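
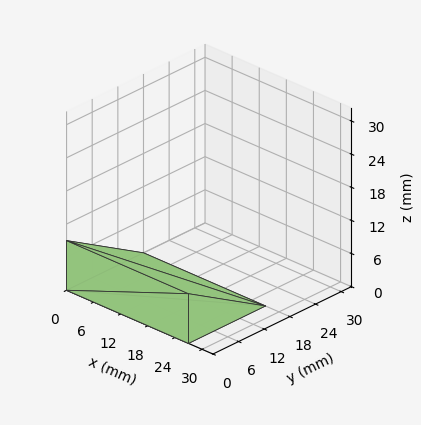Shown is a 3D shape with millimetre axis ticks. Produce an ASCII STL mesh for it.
Reading the render: the shape is a wedge (ramp): 27 × 18 mm base, rising to 9 mm along the y=0 edge and sloping linearly to z=0 at y=18 (dimensions read to the nearest mm from the axis ticks). For the STL, each face is triangulated and given an outward normal.

solid part
  facet normal 0.0000 0.0000 -1.0000
    outer loop
      vertex 27.00 18.00 0.00
      vertex 27.00 0.00 0.00
      vertex 0.00 0.00 0.00
    endloop
  endfacet
  facet normal 0.0000 0.0000 -1.0000
    outer loop
      vertex 0.00 18.00 0.00
      vertex 27.00 18.00 0.00
      vertex 0.00 0.00 0.00
    endloop
  endfacet
  facet normal 0.0000 -1.0000 0.0000
    outer loop
      vertex 0.00 0.00 0.00
      vertex 27.00 0.00 0.00
      vertex 27.00 0.00 9.00
    endloop
  endfacet
  facet normal 0.0000 -1.0000 0.0000
    outer loop
      vertex 0.00 0.00 0.00
      vertex 27.00 0.00 9.00
      vertex 0.00 0.00 9.00
    endloop
  endfacet
  facet normal 0.0000 0.4472 0.8944
    outer loop
      vertex 0.00 0.00 9.00
      vertex 27.00 0.00 9.00
      vertex 27.00 18.00 0.00
    endloop
  endfacet
  facet normal 0.0000 0.4472 0.8944
    outer loop
      vertex 0.00 0.00 9.00
      vertex 27.00 18.00 0.00
      vertex 0.00 18.00 0.00
    endloop
  endfacet
  facet normal -1.0000 0.0000 0.0000
    outer loop
      vertex 0.00 0.00 9.00
      vertex 0.00 18.00 0.00
      vertex 0.00 0.00 0.00
    endloop
  endfacet
  facet normal 1.0000 0.0000 0.0000
    outer loop
      vertex 27.00 0.00 0.00
      vertex 27.00 18.00 0.00
      vertex 27.00 0.00 9.00
    endloop
  endfacet
endsolid part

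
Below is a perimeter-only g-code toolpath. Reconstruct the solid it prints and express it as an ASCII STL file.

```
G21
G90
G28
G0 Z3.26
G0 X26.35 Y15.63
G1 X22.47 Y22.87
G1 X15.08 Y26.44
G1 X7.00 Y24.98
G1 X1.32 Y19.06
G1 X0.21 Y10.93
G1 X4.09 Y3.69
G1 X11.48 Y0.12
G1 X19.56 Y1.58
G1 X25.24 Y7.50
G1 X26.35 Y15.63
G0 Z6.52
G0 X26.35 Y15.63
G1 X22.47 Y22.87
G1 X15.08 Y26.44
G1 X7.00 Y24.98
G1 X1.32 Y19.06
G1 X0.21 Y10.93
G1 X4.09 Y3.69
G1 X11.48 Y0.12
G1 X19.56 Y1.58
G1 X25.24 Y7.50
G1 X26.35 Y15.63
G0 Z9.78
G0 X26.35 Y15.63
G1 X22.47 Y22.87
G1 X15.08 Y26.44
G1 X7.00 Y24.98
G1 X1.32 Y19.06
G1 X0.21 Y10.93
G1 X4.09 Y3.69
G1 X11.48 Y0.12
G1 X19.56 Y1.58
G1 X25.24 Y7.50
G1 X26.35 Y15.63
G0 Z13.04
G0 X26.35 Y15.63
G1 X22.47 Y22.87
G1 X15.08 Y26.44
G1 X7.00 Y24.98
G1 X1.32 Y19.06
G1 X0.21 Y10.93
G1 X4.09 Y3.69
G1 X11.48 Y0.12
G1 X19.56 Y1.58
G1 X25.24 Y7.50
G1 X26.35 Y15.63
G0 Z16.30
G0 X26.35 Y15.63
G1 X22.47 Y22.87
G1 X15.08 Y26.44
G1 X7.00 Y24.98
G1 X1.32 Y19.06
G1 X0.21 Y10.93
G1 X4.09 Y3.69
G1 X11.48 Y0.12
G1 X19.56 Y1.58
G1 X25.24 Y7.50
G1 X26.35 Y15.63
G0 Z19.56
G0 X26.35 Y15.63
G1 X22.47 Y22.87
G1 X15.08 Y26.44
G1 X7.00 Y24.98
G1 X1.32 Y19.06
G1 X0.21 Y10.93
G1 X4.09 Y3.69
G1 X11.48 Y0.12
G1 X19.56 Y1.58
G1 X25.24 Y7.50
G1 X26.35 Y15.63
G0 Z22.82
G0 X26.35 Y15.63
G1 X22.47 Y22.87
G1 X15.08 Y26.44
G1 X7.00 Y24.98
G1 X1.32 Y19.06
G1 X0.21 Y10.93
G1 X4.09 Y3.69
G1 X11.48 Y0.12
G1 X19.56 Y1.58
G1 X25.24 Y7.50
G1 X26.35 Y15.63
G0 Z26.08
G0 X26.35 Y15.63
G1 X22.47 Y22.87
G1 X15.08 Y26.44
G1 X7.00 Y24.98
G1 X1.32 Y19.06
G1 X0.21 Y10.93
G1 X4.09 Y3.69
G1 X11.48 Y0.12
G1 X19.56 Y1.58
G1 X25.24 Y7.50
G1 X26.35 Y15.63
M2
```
solid part
  facet normal 0.0000 0.0000 -1.0000
    outer loop
      vertex 15.08 26.44 0.00
      vertex 22.47 22.87 0.00
      vertex 26.35 15.63 0.00
    endloop
  endfacet
  facet normal 0.0000 0.0000 -1.0000
    outer loop
      vertex 7.00 24.98 0.00
      vertex 15.08 26.44 0.00
      vertex 26.35 15.63 0.00
    endloop
  endfacet
  facet normal 0.0000 0.0000 -1.0000
    outer loop
      vertex 1.32 19.06 0.00
      vertex 7.00 24.98 0.00
      vertex 26.35 15.63 0.00
    endloop
  endfacet
  facet normal 0.0000 0.0000 -1.0000
    outer loop
      vertex 0.21 10.93 0.00
      vertex 1.32 19.06 0.00
      vertex 26.35 15.63 0.00
    endloop
  endfacet
  facet normal 0.0000 0.0000 -1.0000
    outer loop
      vertex 4.09 3.69 0.00
      vertex 0.21 10.93 0.00
      vertex 26.35 15.63 0.00
    endloop
  endfacet
  facet normal 0.0000 0.0000 -1.0000
    outer loop
      vertex 11.48 0.12 0.00
      vertex 4.09 3.69 0.00
      vertex 26.35 15.63 0.00
    endloop
  endfacet
  facet normal 0.0000 0.0000 -1.0000
    outer loop
      vertex 19.56 1.58 0.00
      vertex 11.48 0.12 0.00
      vertex 26.35 15.63 0.00
    endloop
  endfacet
  facet normal 0.0000 0.0000 -1.0000
    outer loop
      vertex 25.24 7.50 0.00
      vertex 19.56 1.58 0.00
      vertex 26.35 15.63 0.00
    endloop
  endfacet
  facet normal 0.0000 0.0000 1.0000
    outer loop
      vertex 26.35 15.63 26.08
      vertex 22.47 22.87 26.08
      vertex 15.08 26.44 26.08
    endloop
  endfacet
  facet normal 0.0000 0.0000 1.0000
    outer loop
      vertex 26.35 15.63 26.08
      vertex 15.08 26.44 26.08
      vertex 7.00 24.98 26.08
    endloop
  endfacet
  facet normal 0.0000 0.0000 1.0000
    outer loop
      vertex 26.35 15.63 26.08
      vertex 7.00 24.98 26.08
      vertex 1.32 19.06 26.08
    endloop
  endfacet
  facet normal 0.0000 0.0000 1.0000
    outer loop
      vertex 26.35 15.63 26.08
      vertex 1.32 19.06 26.08
      vertex 0.21 10.93 26.08
    endloop
  endfacet
  facet normal 0.0000 0.0000 1.0000
    outer loop
      vertex 26.35 15.63 26.08
      vertex 0.21 10.93 26.08
      vertex 4.09 3.69 26.08
    endloop
  endfacet
  facet normal 0.0000 0.0000 1.0000
    outer loop
      vertex 26.35 15.63 26.08
      vertex 4.09 3.69 26.08
      vertex 11.48 0.12 26.08
    endloop
  endfacet
  facet normal 0.0000 0.0000 1.0000
    outer loop
      vertex 26.35 15.63 26.08
      vertex 11.48 0.12 26.08
      vertex 19.56 1.58 26.08
    endloop
  endfacet
  facet normal 0.0000 0.0000 1.0000
    outer loop
      vertex 26.35 15.63 26.08
      vertex 19.56 1.58 26.08
      vertex 25.24 7.50 26.08
    endloop
  endfacet
  facet normal 0.8814 0.4724 0.0000
    outer loop
      vertex 26.35 15.63 0.00
      vertex 22.47 22.87 0.00
      vertex 22.47 22.87 26.08
    endloop
  endfacet
  facet normal 0.8814 0.4724 0.0000
    outer loop
      vertex 26.35 15.63 0.00
      vertex 22.47 22.87 26.08
      vertex 26.35 15.63 26.08
    endloop
  endfacet
  facet normal 0.4350 0.9004 0.0000
    outer loop
      vertex 22.47 22.87 0.00
      vertex 15.08 26.44 0.00
      vertex 15.08 26.44 26.08
    endloop
  endfacet
  facet normal 0.4350 0.9004 0.0000
    outer loop
      vertex 22.47 22.87 0.00
      vertex 15.08 26.44 26.08
      vertex 22.47 22.87 26.08
    endloop
  endfacet
  facet normal -0.1778 0.9841 0.0000
    outer loop
      vertex 15.08 26.44 0.00
      vertex 7.00 24.98 0.00
      vertex 7.00 24.98 26.08
    endloop
  endfacet
  facet normal -0.1778 0.9841 0.0000
    outer loop
      vertex 15.08 26.44 0.00
      vertex 7.00 24.98 26.08
      vertex 15.08 26.44 26.08
    endloop
  endfacet
  facet normal -0.7216 0.6923 0.0000
    outer loop
      vertex 7.00 24.98 0.00
      vertex 1.32 19.06 0.00
      vertex 1.32 19.06 26.08
    endloop
  endfacet
  facet normal -0.7216 0.6923 0.0000
    outer loop
      vertex 7.00 24.98 0.00
      vertex 1.32 19.06 26.08
      vertex 7.00 24.98 26.08
    endloop
  endfacet
  facet normal -0.9908 0.1353 0.0000
    outer loop
      vertex 1.32 19.06 0.00
      vertex 0.21 10.93 0.00
      vertex 0.21 10.93 26.08
    endloop
  endfacet
  facet normal -0.9908 0.1353 0.0000
    outer loop
      vertex 1.32 19.06 0.00
      vertex 0.21 10.93 26.08
      vertex 1.32 19.06 26.08
    endloop
  endfacet
  facet normal -0.8814 -0.4724 0.0000
    outer loop
      vertex 0.21 10.93 0.00
      vertex 4.09 3.69 0.00
      vertex 4.09 3.69 26.08
    endloop
  endfacet
  facet normal -0.8814 -0.4724 0.0000
    outer loop
      vertex 0.21 10.93 0.00
      vertex 4.09 3.69 26.08
      vertex 0.21 10.93 26.08
    endloop
  endfacet
  facet normal -0.4350 -0.9004 0.0000
    outer loop
      vertex 4.09 3.69 0.00
      vertex 11.48 0.12 0.00
      vertex 11.48 0.12 26.08
    endloop
  endfacet
  facet normal -0.4350 -0.9004 0.0000
    outer loop
      vertex 4.09 3.69 0.00
      vertex 11.48 0.12 26.08
      vertex 4.09 3.69 26.08
    endloop
  endfacet
  facet normal 0.1778 -0.9841 0.0000
    outer loop
      vertex 11.48 0.12 0.00
      vertex 19.56 1.58 0.00
      vertex 19.56 1.58 26.08
    endloop
  endfacet
  facet normal 0.1778 -0.9841 0.0000
    outer loop
      vertex 11.48 0.12 0.00
      vertex 19.56 1.58 26.08
      vertex 11.48 0.12 26.08
    endloop
  endfacet
  facet normal 0.7216 -0.6923 0.0000
    outer loop
      vertex 19.56 1.58 0.00
      vertex 25.24 7.50 0.00
      vertex 25.24 7.50 26.08
    endloop
  endfacet
  facet normal 0.7216 -0.6923 0.0000
    outer loop
      vertex 19.56 1.58 0.00
      vertex 25.24 7.50 26.08
      vertex 19.56 1.58 26.08
    endloop
  endfacet
  facet normal 0.9908 -0.1353 0.0000
    outer loop
      vertex 25.24 7.50 0.00
      vertex 26.35 15.63 0.00
      vertex 26.35 15.63 26.08
    endloop
  endfacet
  facet normal 0.9908 -0.1353 0.0000
    outer loop
      vertex 25.24 7.50 0.00
      vertex 26.35 15.63 26.08
      vertex 25.24 7.50 26.08
    endloop
  endfacet
endsolid part

The G0 Z moves step by Δz≈3.26 mm. Every layer's G1 loop is the same polygon, so the solid is a straight extrusion of it from z=0 to z≈26.1. Closing with flat bottom and top caps and triangulating gives 36 facets — a regular 10-sided prism (a cylinder approximated with 10 flat sides), circumscribed radius ≈ 13.3 mm, height ≈ 26.1 mm.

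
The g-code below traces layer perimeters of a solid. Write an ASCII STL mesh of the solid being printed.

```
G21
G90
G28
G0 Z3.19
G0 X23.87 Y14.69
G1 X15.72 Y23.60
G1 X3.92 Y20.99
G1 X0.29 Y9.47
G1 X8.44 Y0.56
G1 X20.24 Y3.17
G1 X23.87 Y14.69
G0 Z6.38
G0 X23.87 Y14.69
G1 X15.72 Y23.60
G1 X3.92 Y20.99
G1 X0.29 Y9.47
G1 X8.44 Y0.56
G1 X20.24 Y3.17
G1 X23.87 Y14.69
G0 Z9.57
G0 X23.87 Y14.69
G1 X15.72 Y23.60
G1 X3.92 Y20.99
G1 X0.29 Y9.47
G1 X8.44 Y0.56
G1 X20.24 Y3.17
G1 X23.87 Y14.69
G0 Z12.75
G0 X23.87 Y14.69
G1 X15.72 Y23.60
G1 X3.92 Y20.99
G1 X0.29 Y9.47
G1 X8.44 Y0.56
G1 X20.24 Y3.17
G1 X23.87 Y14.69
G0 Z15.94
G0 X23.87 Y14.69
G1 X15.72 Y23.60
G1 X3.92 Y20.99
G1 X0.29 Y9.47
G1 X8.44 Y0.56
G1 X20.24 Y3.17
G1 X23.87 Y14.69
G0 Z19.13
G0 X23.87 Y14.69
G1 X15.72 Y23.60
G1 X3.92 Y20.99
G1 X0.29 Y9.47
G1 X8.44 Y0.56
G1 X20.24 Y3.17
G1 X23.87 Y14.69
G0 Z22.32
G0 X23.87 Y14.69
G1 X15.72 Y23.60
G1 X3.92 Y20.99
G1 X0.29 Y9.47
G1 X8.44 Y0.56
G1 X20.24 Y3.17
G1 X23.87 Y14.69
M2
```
solid part
  facet normal 0.0000 0.0000 -1.0000
    outer loop
      vertex 3.92 20.99 0.00
      vertex 15.72 23.60 0.00
      vertex 23.87 14.69 0.00
    endloop
  endfacet
  facet normal 0.0000 0.0000 -1.0000
    outer loop
      vertex 0.29 9.47 0.00
      vertex 3.92 20.99 0.00
      vertex 23.87 14.69 0.00
    endloop
  endfacet
  facet normal 0.0000 0.0000 -1.0000
    outer loop
      vertex 8.44 0.56 0.00
      vertex 0.29 9.47 0.00
      vertex 23.87 14.69 0.00
    endloop
  endfacet
  facet normal 0.0000 0.0000 -1.0000
    outer loop
      vertex 20.24 3.17 0.00
      vertex 8.44 0.56 0.00
      vertex 23.87 14.69 0.00
    endloop
  endfacet
  facet normal 0.0000 0.0000 1.0000
    outer loop
      vertex 23.87 14.69 22.32
      vertex 15.72 23.60 22.32
      vertex 3.92 20.99 22.32
    endloop
  endfacet
  facet normal 0.0000 0.0000 1.0000
    outer loop
      vertex 23.87 14.69 22.32
      vertex 3.92 20.99 22.32
      vertex 0.29 9.47 22.32
    endloop
  endfacet
  facet normal 0.0000 0.0000 1.0000
    outer loop
      vertex 23.87 14.69 22.32
      vertex 0.29 9.47 22.32
      vertex 8.44 0.56 22.32
    endloop
  endfacet
  facet normal 0.0000 0.0000 1.0000
    outer loop
      vertex 23.87 14.69 22.32
      vertex 8.44 0.56 22.32
      vertex 20.24 3.17 22.32
    endloop
  endfacet
  facet normal 0.7379 0.6749 0.0000
    outer loop
      vertex 23.87 14.69 0.00
      vertex 15.72 23.60 0.00
      vertex 15.72 23.60 22.32
    endloop
  endfacet
  facet normal 0.7379 0.6749 0.0000
    outer loop
      vertex 23.87 14.69 0.00
      vertex 15.72 23.60 22.32
      vertex 23.87 14.69 22.32
    endloop
  endfacet
  facet normal -0.2160 0.9764 0.0000
    outer loop
      vertex 15.72 23.60 0.00
      vertex 3.92 20.99 0.00
      vertex 3.92 20.99 22.32
    endloop
  endfacet
  facet normal -0.2160 0.9764 0.0000
    outer loop
      vertex 15.72 23.60 0.00
      vertex 3.92 20.99 22.32
      vertex 15.72 23.60 22.32
    endloop
  endfacet
  facet normal -0.9538 0.3005 0.0000
    outer loop
      vertex 3.92 20.99 0.00
      vertex 0.29 9.47 0.00
      vertex 0.29 9.47 22.32
    endloop
  endfacet
  facet normal -0.9538 0.3005 0.0000
    outer loop
      vertex 3.92 20.99 0.00
      vertex 0.29 9.47 22.32
      vertex 3.92 20.99 22.32
    endloop
  endfacet
  facet normal -0.7379 -0.6749 0.0000
    outer loop
      vertex 0.29 9.47 0.00
      vertex 8.44 0.56 0.00
      vertex 8.44 0.56 22.32
    endloop
  endfacet
  facet normal -0.7379 -0.6749 0.0000
    outer loop
      vertex 0.29 9.47 0.00
      vertex 8.44 0.56 22.32
      vertex 0.29 9.47 22.32
    endloop
  endfacet
  facet normal 0.2160 -0.9764 0.0000
    outer loop
      vertex 8.44 0.56 0.00
      vertex 20.24 3.17 0.00
      vertex 20.24 3.17 22.32
    endloop
  endfacet
  facet normal 0.2160 -0.9764 0.0000
    outer loop
      vertex 8.44 0.56 0.00
      vertex 20.24 3.17 22.32
      vertex 8.44 0.56 22.32
    endloop
  endfacet
  facet normal 0.9538 -0.3005 0.0000
    outer loop
      vertex 20.24 3.17 0.00
      vertex 23.87 14.69 0.00
      vertex 23.87 14.69 22.32
    endloop
  endfacet
  facet normal 0.9538 -0.3005 0.0000
    outer loop
      vertex 20.24 3.17 0.00
      vertex 23.87 14.69 22.32
      vertex 20.24 3.17 22.32
    endloop
  endfacet
endsolid part

The G0 Z moves step by Δz≈3.19 mm. Every layer's G1 loop is the same polygon, so the solid is a straight extrusion of it from z=0 to z≈22.3. Closing with flat bottom and top caps and triangulating gives 20 facets — a regular 6-sided prism (a cylinder approximated with 6 flat sides), circumscribed radius ≈ 12.1 mm, height ≈ 22.3 mm.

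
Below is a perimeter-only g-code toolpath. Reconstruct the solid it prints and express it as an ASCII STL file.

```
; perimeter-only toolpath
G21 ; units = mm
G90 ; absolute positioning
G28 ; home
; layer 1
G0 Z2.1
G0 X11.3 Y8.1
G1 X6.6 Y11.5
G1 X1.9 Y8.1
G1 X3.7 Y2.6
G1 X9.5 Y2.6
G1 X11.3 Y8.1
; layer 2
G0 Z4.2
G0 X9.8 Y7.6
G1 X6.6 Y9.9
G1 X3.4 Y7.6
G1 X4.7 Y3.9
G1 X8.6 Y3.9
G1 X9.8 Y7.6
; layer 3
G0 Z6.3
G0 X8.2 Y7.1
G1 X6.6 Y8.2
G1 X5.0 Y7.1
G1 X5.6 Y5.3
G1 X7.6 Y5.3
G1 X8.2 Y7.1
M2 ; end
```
solid part
  facet normal 0.0000 0.0000 -1.0000
    outer loop
      vertex 0.3 8.6 0.0
      vertex 6.6 13.2 0.0
      vertex 12.9 8.6 0.0
    endloop
  endfacet
  facet normal 0.0000 0.0000 -1.0000
    outer loop
      vertex 2.7 1.3 0.0
      vertex 0.3 8.6 0.0
      vertex 12.9 8.6 0.0
    endloop
  endfacet
  facet normal 0.0000 0.0000 -1.0000
    outer loop
      vertex 10.5 1.3 0.0
      vertex 2.7 1.3 0.0
      vertex 12.9 8.6 0.0
    endloop
  endfacet
  facet normal 0.4979 0.6819 0.5358
    outer loop
      vertex 12.9 8.6 0.0
      vertex 6.6 13.2 0.0
      vertex 6.6 6.6 8.4
    endloop
  endfacet
  facet normal -0.4979 0.6819 0.5358
    outer loop
      vertex 6.6 13.2 0.0
      vertex 0.3 8.6 0.0
      vertex 6.6 6.6 8.4
    endloop
  endfacet
  facet normal -0.8008 -0.2633 0.5379
    outer loop
      vertex 0.3 8.6 0.0
      vertex 2.7 1.3 0.0
      vertex 6.6 6.6 8.4
    endloop
  endfacet
  facet normal 0.0000 -0.8457 0.5336
    outer loop
      vertex 2.7 1.3 0.0
      vertex 10.5 1.3 0.0
      vertex 6.6 6.6 8.4
    endloop
  endfacet
  facet normal 0.8008 -0.2633 0.5379
    outer loop
      vertex 10.5 1.3 0.0
      vertex 12.9 8.6 0.0
      vertex 6.6 6.6 8.4
    endloop
  endfacet
endsolid part

The G0 Z moves step by Δz≈2.1 mm. The G1 loops shrink linearly with z, so the solid tapers from its base footprint up to z≈8.4. Closing with a flat bottom cap and the tapered top and triangulating gives 8 facets — a regular 5-sided pyramid, base circumscribed radius ≈ 6.6 mm, apex at z ≈ 8.4 mm.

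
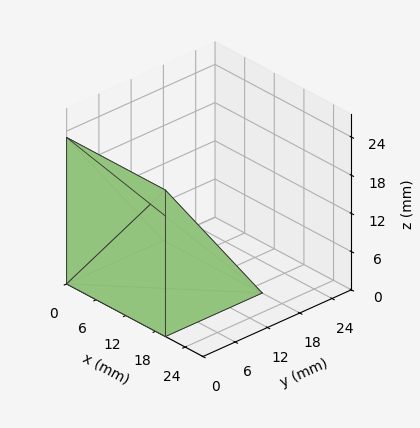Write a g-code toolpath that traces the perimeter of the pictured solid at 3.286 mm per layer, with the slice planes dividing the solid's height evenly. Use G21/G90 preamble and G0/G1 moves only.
Reading the render: the shape is a wedge (ramp): 20 × 18 mm base, rising to 23 mm along the y=0 edge and sloping linearly to z=0 at y=18 (dimensions read to the nearest mm from the axis ticks). For the g-code, the solid's height is divided into equal slices at the stated Δz and each level perimeter traced with G1 moves after a G0 lift.

; perimeter-only toolpath
G21 ; units = mm
G90 ; absolute positioning
G28 ; home
; layer 1
G0 Z3.286
G0 X0.000 Y0.000
G1 X20.000 Y0.000
G1 X20.000 Y15.429
G1 X0.000 Y15.429
G1 X0.000 Y0.000
; layer 2
G0 Z6.571
G0 X0.000 Y0.000
G1 X20.000 Y0.000
G1 X20.000 Y12.857
G1 X0.000 Y12.857
G1 X0.000 Y0.000
; layer 3
G0 Z9.857
G0 X0.000 Y0.000
G1 X20.000 Y0.000
G1 X20.000 Y10.286
G1 X0.000 Y10.286
G1 X0.000 Y0.000
; layer 4
G0 Z13.143
G0 X0.000 Y0.000
G1 X20.000 Y0.000
G1 X20.000 Y7.714
G1 X0.000 Y7.714
G1 X0.000 Y0.000
; layer 5
G0 Z16.429
G0 X0.000 Y0.000
G1 X20.000 Y0.000
G1 X20.000 Y5.143
G1 X0.000 Y5.143
G1 X0.000 Y0.000
; layer 6
G0 Z19.714
G0 X0.000 Y0.000
G1 X20.000 Y0.000
G1 X20.000 Y2.571
G1 X0.000 Y2.571
G1 X0.000 Y0.000
M2 ; end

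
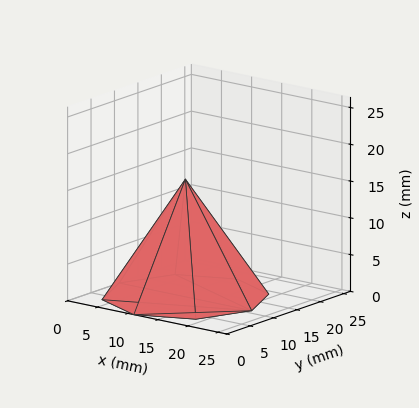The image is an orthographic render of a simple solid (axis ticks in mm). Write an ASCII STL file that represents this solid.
Reading the render: the shape is a regular 8-sided pyramid, base circumscribed radius ≈ 11 mm, apex at z ≈ 16 mm (dimensions read to the nearest mm from the axis ticks). For the STL, each face is triangulated and given an outward normal.

solid part
  facet normal 0.0000 0.0000 -1.0000
    outer loop
      vertex 11.00 22.00 0.00
      vertex 18.78 18.78 0.00
      vertex 22.00 11.00 0.00
    endloop
  endfacet
  facet normal 0.0000 0.0000 -1.0000
    outer loop
      vertex 3.22 18.78 0.00
      vertex 11.00 22.00 0.00
      vertex 22.00 11.00 0.00
    endloop
  endfacet
  facet normal 0.0000 0.0000 -1.0000
    outer loop
      vertex 0.00 11.00 0.00
      vertex 3.22 18.78 0.00
      vertex 22.00 11.00 0.00
    endloop
  endfacet
  facet normal 0.0000 0.0000 -1.0000
    outer loop
      vertex 3.22 3.22 0.00
      vertex 0.00 11.00 0.00
      vertex 22.00 11.00 0.00
    endloop
  endfacet
  facet normal 0.0000 0.0000 -1.0000
    outer loop
      vertex 11.00 0.00 0.00
      vertex 3.22 3.22 0.00
      vertex 22.00 11.00 0.00
    endloop
  endfacet
  facet normal 0.0000 0.0000 -1.0000
    outer loop
      vertex 18.78 3.22 0.00
      vertex 11.00 0.00 0.00
      vertex 22.00 11.00 0.00
    endloop
  endfacet
  facet normal 0.7799 0.3228 0.5362
    outer loop
      vertex 22.00 11.00 0.00
      vertex 18.78 18.78 0.00
      vertex 11.00 11.00 16.00
    endloop
  endfacet
  facet normal 0.3228 0.7799 0.5362
    outer loop
      vertex 18.78 18.78 0.00
      vertex 11.00 22.00 0.00
      vertex 11.00 11.00 16.00
    endloop
  endfacet
  facet normal -0.3228 0.7799 0.5362
    outer loop
      vertex 11.00 22.00 0.00
      vertex 3.22 18.78 0.00
      vertex 11.00 11.00 16.00
    endloop
  endfacet
  facet normal -0.7799 0.3228 0.5362
    outer loop
      vertex 3.22 18.78 0.00
      vertex 0.00 11.00 0.00
      vertex 11.00 11.00 16.00
    endloop
  endfacet
  facet normal -0.7799 -0.3228 0.5362
    outer loop
      vertex 0.00 11.00 0.00
      vertex 3.22 3.22 0.00
      vertex 11.00 11.00 16.00
    endloop
  endfacet
  facet normal -0.3228 -0.7799 0.5362
    outer loop
      vertex 3.22 3.22 0.00
      vertex 11.00 0.00 0.00
      vertex 11.00 11.00 16.00
    endloop
  endfacet
  facet normal 0.3228 -0.7799 0.5362
    outer loop
      vertex 11.00 0.00 0.00
      vertex 18.78 3.22 0.00
      vertex 11.00 11.00 16.00
    endloop
  endfacet
  facet normal 0.7799 -0.3228 0.5362
    outer loop
      vertex 18.78 3.22 0.00
      vertex 22.00 11.00 0.00
      vertex 11.00 11.00 16.00
    endloop
  endfacet
endsolid part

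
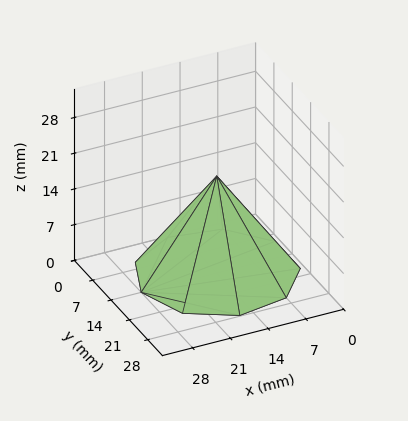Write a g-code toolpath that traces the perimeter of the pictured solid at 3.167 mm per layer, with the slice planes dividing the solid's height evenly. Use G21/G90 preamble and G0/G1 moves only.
Reading the render: the shape is a regular 9-sided pyramid, base circumscribed radius ≈ 14 mm, apex at z ≈ 19 mm (dimensions read to the nearest mm from the axis ticks). For the g-code, the solid's height is divided into equal slices at the stated Δz and each level perimeter traced with G1 moves after a G0 lift.

; perimeter-only toolpath
G21 ; units = mm
G90 ; absolute positioning
G28 ; home
; layer 1
G0 Z3.167
G0 X25.667 Y14.000
G1 X22.938 Y21.499
G1 X16.026 Y25.489
G1 X8.167 Y24.103
G1 X3.037 Y17.990
G1 X3.037 Y10.010
G1 X8.167 Y3.897
G1 X16.026 Y2.511
G1 X22.938 Y6.501
G1 X25.667 Y14.000
; layer 2
G0 Z6.333
G0 X23.333 Y14.000
G1 X21.150 Y19.999
G1 X15.621 Y23.191
G1 X9.333 Y22.083
G1 X5.229 Y17.192
G1 X5.229 Y10.808
G1 X9.333 Y5.917
G1 X15.621 Y4.809
G1 X21.150 Y8.001
G1 X23.333 Y14.000
; layer 3
G0 Z9.500
G0 X21.000 Y14.000
G1 X19.363 Y18.499
G1 X15.216 Y20.893
G1 X10.500 Y20.062
G1 X7.422 Y16.394
G1 X7.422 Y11.606
G1 X10.500 Y7.938
G1 X15.216 Y7.106
G1 X19.363 Y9.501
G1 X21.000 Y14.000
; layer 4
G0 Z12.667
G0 X18.667 Y14.000
G1 X17.575 Y17.000
G1 X14.810 Y18.596
G1 X11.667 Y18.041
G1 X9.615 Y15.596
G1 X9.615 Y12.404
G1 X11.667 Y9.959
G1 X14.810 Y9.404
G1 X17.575 Y11.000
G1 X18.667 Y14.000
; layer 5
G0 Z15.833
G0 X16.333 Y14.000
G1 X15.788 Y15.500
G1 X14.405 Y16.298
G1 X12.833 Y16.021
G1 X11.807 Y14.798
G1 X11.807 Y13.202
G1 X12.833 Y11.979
G1 X14.405 Y11.702
G1 X15.788 Y12.500
G1 X16.333 Y14.000
M2 ; end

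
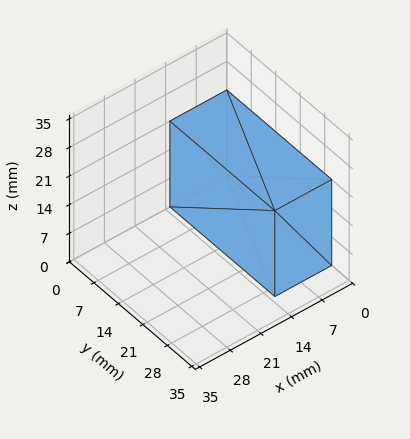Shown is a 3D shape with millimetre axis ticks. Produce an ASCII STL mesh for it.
Reading the render: the shape is a rectangular box, roughly 13 × 30 mm footprint and 21 mm tall (dimensions read to the nearest mm from the axis ticks). For the STL, each face is triangulated and given an outward normal.

solid part
  facet normal 0.0000 0.0000 -1.0000
    outer loop
      vertex 13.0 30.0 0.0
      vertex 13.0 0.0 0.0
      vertex 0.0 0.0 0.0
    endloop
  endfacet
  facet normal 0.0000 0.0000 -1.0000
    outer loop
      vertex 0.0 30.0 0.0
      vertex 13.0 30.0 0.0
      vertex 0.0 0.0 0.0
    endloop
  endfacet
  facet normal 0.0000 0.0000 1.0000
    outer loop
      vertex 0.0 0.0 21.0
      vertex 13.0 0.0 21.0
      vertex 13.0 30.0 21.0
    endloop
  endfacet
  facet normal 0.0000 0.0000 1.0000
    outer loop
      vertex 0.0 0.0 21.0
      vertex 13.0 30.0 21.0
      vertex 0.0 30.0 21.0
    endloop
  endfacet
  facet normal 0.0000 -1.0000 0.0000
    outer loop
      vertex 0.0 0.0 0.0
      vertex 13.0 0.0 0.0
      vertex 13.0 0.0 21.0
    endloop
  endfacet
  facet normal 0.0000 -1.0000 0.0000
    outer loop
      vertex 0.0 0.0 0.0
      vertex 13.0 0.0 21.0
      vertex 0.0 0.0 21.0
    endloop
  endfacet
  facet normal 0.0000 1.0000 0.0000
    outer loop
      vertex 13.0 30.0 21.0
      vertex 13.0 30.0 0.0
      vertex 0.0 30.0 0.0
    endloop
  endfacet
  facet normal 0.0000 1.0000 0.0000
    outer loop
      vertex 0.0 30.0 21.0
      vertex 13.0 30.0 21.0
      vertex 0.0 30.0 0.0
    endloop
  endfacet
  facet normal -1.0000 0.0000 0.0000
    outer loop
      vertex 0.0 30.0 21.0
      vertex 0.0 30.0 0.0
      vertex 0.0 0.0 0.0
    endloop
  endfacet
  facet normal -1.0000 0.0000 0.0000
    outer loop
      vertex 0.0 0.0 21.0
      vertex 0.0 30.0 21.0
      vertex 0.0 0.0 0.0
    endloop
  endfacet
  facet normal 1.0000 0.0000 0.0000
    outer loop
      vertex 13.0 0.0 0.0
      vertex 13.0 30.0 0.0
      vertex 13.0 30.0 21.0
    endloop
  endfacet
  facet normal 1.0000 0.0000 0.0000
    outer loop
      vertex 13.0 0.0 0.0
      vertex 13.0 30.0 21.0
      vertex 13.0 0.0 21.0
    endloop
  endfacet
endsolid part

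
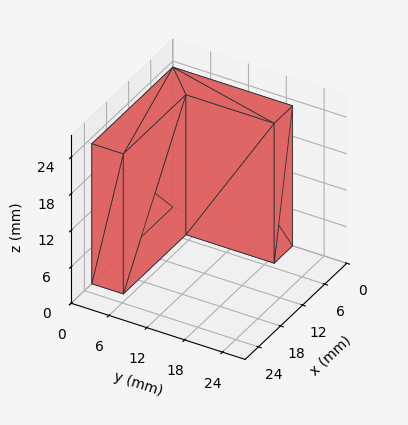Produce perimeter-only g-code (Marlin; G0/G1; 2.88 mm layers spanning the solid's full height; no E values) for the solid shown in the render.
Reading the render: the shape is an L-shaped prism: outer 22 × 19 mm, arm thicknesses ≈ 5 mm (horizontal) and 5 mm (vertical), extruded 23 mm in z (dimensions read to the nearest mm from the axis ticks). For the g-code, the solid's height is divided into equal slices at the stated Δz and each level perimeter traced with G1 moves after a G0 lift.

; perimeter-only toolpath
G21 ; units = mm
G90 ; absolute positioning
G28 ; home
; layer 1
G0 Z2.88
G0 X0.00 Y0.00
G1 X22.00 Y0.00
G1 X22.00 Y5.00
G1 X5.00 Y5.00
G1 X5.00 Y19.00
G1 X0.00 Y19.00
G1 X0.00 Y0.00
; layer 2
G0 Z5.75
G0 X0.00 Y0.00
G1 X22.00 Y0.00
G1 X22.00 Y5.00
G1 X5.00 Y5.00
G1 X5.00 Y19.00
G1 X0.00 Y19.00
G1 X0.00 Y0.00
; layer 3
G0 Z8.62
G0 X0.00 Y0.00
G1 X22.00 Y0.00
G1 X22.00 Y5.00
G1 X5.00 Y5.00
G1 X5.00 Y19.00
G1 X0.00 Y19.00
G1 X0.00 Y0.00
; layer 4
G0 Z11.50
G0 X0.00 Y0.00
G1 X22.00 Y0.00
G1 X22.00 Y5.00
G1 X5.00 Y5.00
G1 X5.00 Y19.00
G1 X0.00 Y19.00
G1 X0.00 Y0.00
; layer 5
G0 Z14.38
G0 X0.00 Y0.00
G1 X22.00 Y0.00
G1 X22.00 Y5.00
G1 X5.00 Y5.00
G1 X5.00 Y19.00
G1 X0.00 Y19.00
G1 X0.00 Y0.00
; layer 6
G0 Z17.25
G0 X0.00 Y0.00
G1 X22.00 Y0.00
G1 X22.00 Y5.00
G1 X5.00 Y5.00
G1 X5.00 Y19.00
G1 X0.00 Y19.00
G1 X0.00 Y0.00
; layer 7
G0 Z20.12
G0 X0.00 Y0.00
G1 X22.00 Y0.00
G1 X22.00 Y5.00
G1 X5.00 Y5.00
G1 X5.00 Y19.00
G1 X0.00 Y19.00
G1 X0.00 Y0.00
; layer 8
G0 Z23.00
G0 X0.00 Y0.00
G1 X22.00 Y0.00
G1 X22.00 Y5.00
G1 X5.00 Y5.00
G1 X5.00 Y19.00
G1 X0.00 Y19.00
G1 X0.00 Y0.00
M2 ; end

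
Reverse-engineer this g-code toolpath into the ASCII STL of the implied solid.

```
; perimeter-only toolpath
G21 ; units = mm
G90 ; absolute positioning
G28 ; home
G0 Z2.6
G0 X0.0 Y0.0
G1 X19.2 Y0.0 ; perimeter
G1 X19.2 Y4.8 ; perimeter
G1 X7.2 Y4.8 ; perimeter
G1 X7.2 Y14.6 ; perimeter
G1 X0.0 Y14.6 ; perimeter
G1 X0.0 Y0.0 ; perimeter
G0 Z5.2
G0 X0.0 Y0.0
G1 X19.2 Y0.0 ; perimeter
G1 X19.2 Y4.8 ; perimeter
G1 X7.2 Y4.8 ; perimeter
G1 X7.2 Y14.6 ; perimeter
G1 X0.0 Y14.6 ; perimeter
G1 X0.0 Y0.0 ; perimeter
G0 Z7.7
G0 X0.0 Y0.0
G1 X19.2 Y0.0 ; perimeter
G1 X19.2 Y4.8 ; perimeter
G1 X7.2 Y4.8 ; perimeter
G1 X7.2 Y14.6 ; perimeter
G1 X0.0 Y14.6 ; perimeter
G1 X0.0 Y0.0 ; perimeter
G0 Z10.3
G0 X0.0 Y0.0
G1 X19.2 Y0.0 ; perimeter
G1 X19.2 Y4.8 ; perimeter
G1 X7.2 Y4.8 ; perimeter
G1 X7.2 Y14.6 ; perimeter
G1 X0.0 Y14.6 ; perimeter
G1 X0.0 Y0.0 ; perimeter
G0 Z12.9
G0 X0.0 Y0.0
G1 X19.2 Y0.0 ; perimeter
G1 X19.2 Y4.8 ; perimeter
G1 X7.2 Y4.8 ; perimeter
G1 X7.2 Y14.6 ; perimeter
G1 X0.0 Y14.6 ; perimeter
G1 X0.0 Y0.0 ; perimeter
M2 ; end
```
solid part
  facet normal 0.0000 0.0000 -1.0000
    outer loop
      vertex 19.2 4.8 0.0
      vertex 19.2 0.0 0.0
      vertex 0.0 0.0 0.0
    endloop
  endfacet
  facet normal 0.0000 0.0000 -1.0000
    outer loop
      vertex 7.2 4.8 0.0
      vertex 19.2 4.8 0.0
      vertex 0.0 0.0 0.0
    endloop
  endfacet
  facet normal 0.0000 0.0000 -1.0000
    outer loop
      vertex 7.2 14.6 0.0
      vertex 7.2 4.8 0.0
      vertex 0.0 0.0 0.0
    endloop
  endfacet
  facet normal 0.0000 0.0000 -1.0000
    outer loop
      vertex 0.0 14.6 0.0
      vertex 7.2 14.6 0.0
      vertex 0.0 0.0 0.0
    endloop
  endfacet
  facet normal 0.0000 0.0000 1.0000
    outer loop
      vertex 0.0 0.0 12.9
      vertex 19.2 0.0 12.9
      vertex 19.2 4.8 12.9
    endloop
  endfacet
  facet normal 0.0000 0.0000 1.0000
    outer loop
      vertex 0.0 0.0 12.9
      vertex 19.2 4.8 12.9
      vertex 7.2 4.8 12.9
    endloop
  endfacet
  facet normal 0.0000 0.0000 1.0000
    outer loop
      vertex 0.0 0.0 12.9
      vertex 7.2 4.8 12.9
      vertex 7.2 14.6 12.9
    endloop
  endfacet
  facet normal 0.0000 0.0000 1.0000
    outer loop
      vertex 0.0 0.0 12.9
      vertex 7.2 14.6 12.9
      vertex 0.0 14.6 12.9
    endloop
  endfacet
  facet normal 0.0000 -1.0000 0.0000
    outer loop
      vertex 0.0 0.0 0.0
      vertex 19.2 0.0 0.0
      vertex 19.2 0.0 12.9
    endloop
  endfacet
  facet normal 0.0000 -1.0000 0.0000
    outer loop
      vertex 0.0 0.0 0.0
      vertex 19.2 0.0 12.9
      vertex 0.0 0.0 12.9
    endloop
  endfacet
  facet normal 1.0000 0.0000 0.0000
    outer loop
      vertex 19.2 0.0 0.0
      vertex 19.2 4.8 0.0
      vertex 19.2 4.8 12.9
    endloop
  endfacet
  facet normal 1.0000 0.0000 0.0000
    outer loop
      vertex 19.2 0.0 0.0
      vertex 19.2 4.8 12.9
      vertex 19.2 0.0 12.9
    endloop
  endfacet
  facet normal 0.0000 1.0000 0.0000
    outer loop
      vertex 19.2 4.8 0.0
      vertex 7.2 4.8 0.0
      vertex 7.2 4.8 12.9
    endloop
  endfacet
  facet normal 0.0000 1.0000 0.0000
    outer loop
      vertex 19.2 4.8 0.0
      vertex 7.2 4.8 12.9
      vertex 19.2 4.8 12.9
    endloop
  endfacet
  facet normal 1.0000 0.0000 0.0000
    outer loop
      vertex 7.2 4.8 0.0
      vertex 7.2 14.6 0.0
      vertex 7.2 14.6 12.9
    endloop
  endfacet
  facet normal 1.0000 0.0000 0.0000
    outer loop
      vertex 7.2 4.8 0.0
      vertex 7.2 14.6 12.9
      vertex 7.2 4.8 12.9
    endloop
  endfacet
  facet normal 0.0000 1.0000 0.0000
    outer loop
      vertex 7.2 14.6 0.0
      vertex 0.0 14.6 0.0
      vertex 0.0 14.6 12.9
    endloop
  endfacet
  facet normal 0.0000 1.0000 0.0000
    outer loop
      vertex 7.2 14.6 0.0
      vertex 0.0 14.6 12.9
      vertex 7.2 14.6 12.9
    endloop
  endfacet
  facet normal -1.0000 0.0000 0.0000
    outer loop
      vertex 0.0 14.6 0.0
      vertex 0.0 0.0 0.0
      vertex 0.0 0.0 12.9
    endloop
  endfacet
  facet normal -1.0000 0.0000 0.0000
    outer loop
      vertex 0.0 14.6 0.0
      vertex 0.0 0.0 12.9
      vertex 0.0 14.6 12.9
    endloop
  endfacet
endsolid part

The G0 Z moves step by Δz≈2.6 mm. Every layer's G1 loop is the same polygon, so the solid is a straight extrusion of it from z=0 to z≈12.9. Closing with flat bottom and top caps and triangulating gives 20 facets — an L-shaped prism: outer 19.2 × 14.6 mm, arm thicknesses ≈ 4.8 mm (horizontal) and 7.2 mm (vertical), extruded 12.9 mm in z.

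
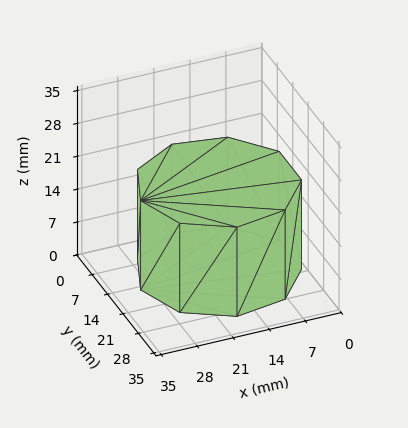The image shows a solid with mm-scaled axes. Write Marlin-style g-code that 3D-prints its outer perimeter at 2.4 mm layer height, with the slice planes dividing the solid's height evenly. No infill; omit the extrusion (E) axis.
Reading the render: the shape is a regular 9-sided prism (a cylinder approximated with 9 flat sides), circumscribed radius ≈ 15 mm, height ≈ 19 mm (dimensions read to the nearest mm from the axis ticks). For the g-code, the solid's height is divided into equal slices at the stated Δz and each level perimeter traced with G1 moves after a G0 lift.

; perimeter-only toolpath
G21 ; units = mm
G90 ; absolute positioning
G28 ; home
; layer 1
G0 Z2.4
G0 X30.0 Y15.0
G1 X26.5 Y24.6
G1 X17.6 Y29.8
G1 X7.5 Y28.0
G1 X0.9 Y20.1
G1 X0.9 Y9.9
G1 X7.5 Y2.0
G1 X17.6 Y0.2
G1 X26.5 Y5.4
G1 X30.0 Y15.0
; layer 2
G0 Z4.8
G0 X30.0 Y15.0
G1 X26.5 Y24.6
G1 X17.6 Y29.8
G1 X7.5 Y28.0
G1 X0.9 Y20.1
G1 X0.9 Y9.9
G1 X7.5 Y2.0
G1 X17.6 Y0.2
G1 X26.5 Y5.4
G1 X30.0 Y15.0
; layer 3
G0 Z7.1
G0 X30.0 Y15.0
G1 X26.5 Y24.6
G1 X17.6 Y29.8
G1 X7.5 Y28.0
G1 X0.9 Y20.1
G1 X0.9 Y9.9
G1 X7.5 Y2.0
G1 X17.6 Y0.2
G1 X26.5 Y5.4
G1 X30.0 Y15.0
; layer 4
G0 Z9.5
G0 X30.0 Y15.0
G1 X26.5 Y24.6
G1 X17.6 Y29.8
G1 X7.5 Y28.0
G1 X0.9 Y20.1
G1 X0.9 Y9.9
G1 X7.5 Y2.0
G1 X17.6 Y0.2
G1 X26.5 Y5.4
G1 X30.0 Y15.0
; layer 5
G0 Z11.9
G0 X30.0 Y15.0
G1 X26.5 Y24.6
G1 X17.6 Y29.8
G1 X7.5 Y28.0
G1 X0.9 Y20.1
G1 X0.9 Y9.9
G1 X7.5 Y2.0
G1 X17.6 Y0.2
G1 X26.5 Y5.4
G1 X30.0 Y15.0
; layer 6
G0 Z14.2
G0 X30.0 Y15.0
G1 X26.5 Y24.6
G1 X17.6 Y29.8
G1 X7.5 Y28.0
G1 X0.9 Y20.1
G1 X0.9 Y9.9
G1 X7.5 Y2.0
G1 X17.6 Y0.2
G1 X26.5 Y5.4
G1 X30.0 Y15.0
; layer 7
G0 Z16.6
G0 X30.0 Y15.0
G1 X26.5 Y24.6
G1 X17.6 Y29.8
G1 X7.5 Y28.0
G1 X0.9 Y20.1
G1 X0.9 Y9.9
G1 X7.5 Y2.0
G1 X17.6 Y0.2
G1 X26.5 Y5.4
G1 X30.0 Y15.0
; layer 8
G0 Z19.0
G0 X30.0 Y15.0
G1 X26.5 Y24.6
G1 X17.6 Y29.8
G1 X7.5 Y28.0
G1 X0.9 Y20.1
G1 X0.9 Y9.9
G1 X7.5 Y2.0
G1 X17.6 Y0.2
G1 X26.5 Y5.4
G1 X30.0 Y15.0
M2 ; end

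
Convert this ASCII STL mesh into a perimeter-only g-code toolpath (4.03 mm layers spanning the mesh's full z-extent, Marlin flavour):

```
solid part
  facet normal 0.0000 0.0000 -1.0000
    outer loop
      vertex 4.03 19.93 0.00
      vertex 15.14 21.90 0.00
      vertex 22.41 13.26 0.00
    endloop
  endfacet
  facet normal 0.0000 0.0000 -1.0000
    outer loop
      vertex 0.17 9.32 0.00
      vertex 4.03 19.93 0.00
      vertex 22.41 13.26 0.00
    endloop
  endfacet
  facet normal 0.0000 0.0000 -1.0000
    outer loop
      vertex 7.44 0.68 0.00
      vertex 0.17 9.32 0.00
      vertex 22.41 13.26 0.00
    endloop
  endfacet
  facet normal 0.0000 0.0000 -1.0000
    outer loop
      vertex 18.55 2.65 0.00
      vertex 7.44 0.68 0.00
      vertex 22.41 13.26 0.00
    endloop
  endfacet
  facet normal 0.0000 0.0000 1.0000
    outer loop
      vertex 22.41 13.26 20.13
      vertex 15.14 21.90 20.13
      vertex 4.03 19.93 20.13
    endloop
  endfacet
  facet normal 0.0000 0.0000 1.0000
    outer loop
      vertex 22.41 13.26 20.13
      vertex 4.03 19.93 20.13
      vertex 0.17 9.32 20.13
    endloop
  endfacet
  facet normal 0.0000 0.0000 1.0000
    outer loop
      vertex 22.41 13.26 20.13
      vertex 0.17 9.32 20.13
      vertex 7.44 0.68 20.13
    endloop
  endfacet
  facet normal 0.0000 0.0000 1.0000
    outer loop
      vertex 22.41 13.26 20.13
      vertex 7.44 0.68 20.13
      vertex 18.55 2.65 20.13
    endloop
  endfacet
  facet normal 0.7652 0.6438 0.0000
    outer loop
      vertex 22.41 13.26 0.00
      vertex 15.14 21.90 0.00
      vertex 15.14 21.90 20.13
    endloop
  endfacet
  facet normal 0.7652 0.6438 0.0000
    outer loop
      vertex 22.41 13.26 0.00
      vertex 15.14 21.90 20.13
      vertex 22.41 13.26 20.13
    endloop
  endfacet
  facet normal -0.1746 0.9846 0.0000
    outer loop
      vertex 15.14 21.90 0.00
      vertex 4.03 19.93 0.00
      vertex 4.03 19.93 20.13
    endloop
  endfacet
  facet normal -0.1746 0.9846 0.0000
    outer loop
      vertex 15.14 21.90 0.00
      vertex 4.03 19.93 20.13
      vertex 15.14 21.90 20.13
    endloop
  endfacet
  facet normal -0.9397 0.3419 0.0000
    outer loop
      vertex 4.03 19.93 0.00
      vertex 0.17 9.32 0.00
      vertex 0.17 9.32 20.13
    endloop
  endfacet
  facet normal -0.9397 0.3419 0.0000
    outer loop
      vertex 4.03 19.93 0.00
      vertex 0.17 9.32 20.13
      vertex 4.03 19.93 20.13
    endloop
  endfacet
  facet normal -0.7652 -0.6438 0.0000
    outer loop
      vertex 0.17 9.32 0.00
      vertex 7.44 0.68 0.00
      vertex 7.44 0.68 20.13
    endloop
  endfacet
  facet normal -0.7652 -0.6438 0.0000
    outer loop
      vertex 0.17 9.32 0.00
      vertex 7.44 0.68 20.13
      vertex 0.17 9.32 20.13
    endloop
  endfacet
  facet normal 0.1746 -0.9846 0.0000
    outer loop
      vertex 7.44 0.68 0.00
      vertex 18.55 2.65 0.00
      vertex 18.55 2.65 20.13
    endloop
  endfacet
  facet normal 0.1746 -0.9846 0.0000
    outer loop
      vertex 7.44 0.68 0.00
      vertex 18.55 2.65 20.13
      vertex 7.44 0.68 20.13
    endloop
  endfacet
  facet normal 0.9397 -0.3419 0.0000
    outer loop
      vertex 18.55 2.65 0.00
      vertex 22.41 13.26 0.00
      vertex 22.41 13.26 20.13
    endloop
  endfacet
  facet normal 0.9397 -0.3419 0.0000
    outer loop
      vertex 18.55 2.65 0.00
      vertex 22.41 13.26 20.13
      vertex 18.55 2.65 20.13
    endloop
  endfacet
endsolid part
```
; perimeter-only toolpath
G21 ; units = mm
G90 ; absolute positioning
G28 ; home
; layer 1
G0 Z4.03
G0 X22.41 Y13.26
G1 X15.14 Y21.90
G1 X4.03 Y19.93
G1 X0.17 Y9.32
G1 X7.44 Y0.68
G1 X18.55 Y2.65
G1 X22.41 Y13.26
; layer 2
G0 Z8.05
G0 X22.41 Y13.26
G1 X15.14 Y21.90
G1 X4.03 Y19.93
G1 X0.17 Y9.32
G1 X7.44 Y0.68
G1 X18.55 Y2.65
G1 X22.41 Y13.26
; layer 3
G0 Z12.08
G0 X22.41 Y13.26
G1 X15.14 Y21.90
G1 X4.03 Y19.93
G1 X0.17 Y9.32
G1 X7.44 Y0.68
G1 X18.55 Y2.65
G1 X22.41 Y13.26
; layer 4
G0 Z16.10
G0 X22.41 Y13.26
G1 X15.14 Y21.90
G1 X4.03 Y19.93
G1 X0.17 Y9.32
G1 X7.44 Y0.68
G1 X18.55 Y2.65
G1 X22.41 Y13.26
; layer 5
G0 Z20.13
G0 X22.41 Y13.26
G1 X15.14 Y21.90
G1 X4.03 Y19.93
G1 X0.17 Y9.32
G1 X7.44 Y0.68
G1 X18.55 Y2.65
G1 X22.41 Y13.26
M2 ; end

The solid is a regular 6-sided prism (a cylinder approximated with 6 flat sides), circumscribed radius ≈ 11.3 mm, height ≈ 20.1 mm. Slicing at Δz = 4.03 mm — 5 equal slices spanning the solid's height, so layer i sits at z = i·h/5 — gives 5 non-empty perimeters. Each is a 6-segment closed polygon; G0 lifts to the layer z and rapids to the start vertex, then G1 traces the edges.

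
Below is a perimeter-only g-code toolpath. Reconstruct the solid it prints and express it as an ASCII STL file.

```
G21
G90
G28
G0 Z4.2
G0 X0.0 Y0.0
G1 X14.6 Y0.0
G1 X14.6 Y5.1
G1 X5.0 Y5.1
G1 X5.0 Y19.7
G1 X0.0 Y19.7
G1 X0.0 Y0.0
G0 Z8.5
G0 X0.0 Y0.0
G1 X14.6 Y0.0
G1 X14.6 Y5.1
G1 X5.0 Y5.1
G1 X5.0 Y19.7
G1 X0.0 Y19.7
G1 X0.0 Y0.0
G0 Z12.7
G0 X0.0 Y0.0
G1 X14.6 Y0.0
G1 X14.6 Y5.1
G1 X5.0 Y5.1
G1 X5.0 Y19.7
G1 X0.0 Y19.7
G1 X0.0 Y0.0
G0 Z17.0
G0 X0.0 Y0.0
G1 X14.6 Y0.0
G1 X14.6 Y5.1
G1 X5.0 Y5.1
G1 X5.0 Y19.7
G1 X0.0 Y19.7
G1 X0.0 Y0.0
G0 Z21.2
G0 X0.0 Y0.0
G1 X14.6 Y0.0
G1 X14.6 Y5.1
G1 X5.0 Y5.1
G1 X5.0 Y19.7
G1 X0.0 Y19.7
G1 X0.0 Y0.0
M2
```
solid part
  facet normal 0.0000 0.0000 -1.0000
    outer loop
      vertex 14.6 5.1 0.0
      vertex 14.6 0.0 0.0
      vertex 0.0 0.0 0.0
    endloop
  endfacet
  facet normal 0.0000 0.0000 -1.0000
    outer loop
      vertex 5.0 5.1 0.0
      vertex 14.6 5.1 0.0
      vertex 0.0 0.0 0.0
    endloop
  endfacet
  facet normal 0.0000 0.0000 -1.0000
    outer loop
      vertex 5.0 19.7 0.0
      vertex 5.0 5.1 0.0
      vertex 0.0 0.0 0.0
    endloop
  endfacet
  facet normal 0.0000 0.0000 -1.0000
    outer loop
      vertex 0.0 19.7 0.0
      vertex 5.0 19.7 0.0
      vertex 0.0 0.0 0.0
    endloop
  endfacet
  facet normal 0.0000 0.0000 1.0000
    outer loop
      vertex 0.0 0.0 21.2
      vertex 14.6 0.0 21.2
      vertex 14.6 5.1 21.2
    endloop
  endfacet
  facet normal 0.0000 0.0000 1.0000
    outer loop
      vertex 0.0 0.0 21.2
      vertex 14.6 5.1 21.2
      vertex 5.0 5.1 21.2
    endloop
  endfacet
  facet normal 0.0000 0.0000 1.0000
    outer loop
      vertex 0.0 0.0 21.2
      vertex 5.0 5.1 21.2
      vertex 5.0 19.7 21.2
    endloop
  endfacet
  facet normal 0.0000 0.0000 1.0000
    outer loop
      vertex 0.0 0.0 21.2
      vertex 5.0 19.7 21.2
      vertex 0.0 19.7 21.2
    endloop
  endfacet
  facet normal 0.0000 -1.0000 0.0000
    outer loop
      vertex 0.0 0.0 0.0
      vertex 14.6 0.0 0.0
      vertex 14.6 0.0 21.2
    endloop
  endfacet
  facet normal 0.0000 -1.0000 0.0000
    outer loop
      vertex 0.0 0.0 0.0
      vertex 14.6 0.0 21.2
      vertex 0.0 0.0 21.2
    endloop
  endfacet
  facet normal 1.0000 0.0000 0.0000
    outer loop
      vertex 14.6 0.0 0.0
      vertex 14.6 5.1 0.0
      vertex 14.6 5.1 21.2
    endloop
  endfacet
  facet normal 1.0000 0.0000 0.0000
    outer loop
      vertex 14.6 0.0 0.0
      vertex 14.6 5.1 21.2
      vertex 14.6 0.0 21.2
    endloop
  endfacet
  facet normal 0.0000 1.0000 0.0000
    outer loop
      vertex 14.6 5.1 0.0
      vertex 5.0 5.1 0.0
      vertex 5.0 5.1 21.2
    endloop
  endfacet
  facet normal 0.0000 1.0000 0.0000
    outer loop
      vertex 14.6 5.1 0.0
      vertex 5.0 5.1 21.2
      vertex 14.6 5.1 21.2
    endloop
  endfacet
  facet normal 1.0000 0.0000 0.0000
    outer loop
      vertex 5.0 5.1 0.0
      vertex 5.0 19.7 0.0
      vertex 5.0 19.7 21.2
    endloop
  endfacet
  facet normal 1.0000 0.0000 0.0000
    outer loop
      vertex 5.0 5.1 0.0
      vertex 5.0 19.7 21.2
      vertex 5.0 5.1 21.2
    endloop
  endfacet
  facet normal 0.0000 1.0000 0.0000
    outer loop
      vertex 5.0 19.7 0.0
      vertex 0.0 19.7 0.0
      vertex 0.0 19.7 21.2
    endloop
  endfacet
  facet normal 0.0000 1.0000 0.0000
    outer loop
      vertex 5.0 19.7 0.0
      vertex 0.0 19.7 21.2
      vertex 5.0 19.7 21.2
    endloop
  endfacet
  facet normal -1.0000 0.0000 0.0000
    outer loop
      vertex 0.0 19.7 0.0
      vertex 0.0 0.0 0.0
      vertex 0.0 0.0 21.2
    endloop
  endfacet
  facet normal -1.0000 0.0000 0.0000
    outer loop
      vertex 0.0 19.7 0.0
      vertex 0.0 0.0 21.2
      vertex 0.0 19.7 21.2
    endloop
  endfacet
endsolid part

The G0 Z moves step by Δz≈4.2 mm. Every layer's G1 loop is the same polygon, so the solid is a straight extrusion of it from z=0 to z≈21.2. Closing with flat bottom and top caps and triangulating gives 20 facets — an L-shaped prism: outer 14.6 × 19.7 mm, arm thicknesses ≈ 5.1 mm (horizontal) and 5 mm (vertical), extruded 21.2 mm in z.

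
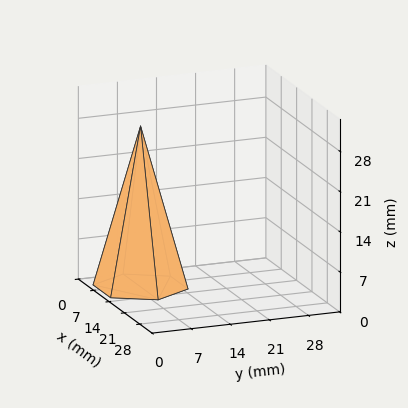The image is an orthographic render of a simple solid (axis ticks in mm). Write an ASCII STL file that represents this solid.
Reading the render: the shape is a regular 6-sided pyramid, base circumscribed radius ≈ 8 mm, apex at z ≈ 28 mm (dimensions read to the nearest mm from the axis ticks). For the STL, each face is triangulated and given an outward normal.

solid part
  facet normal 0.0000 0.0000 -1.0000
    outer loop
      vertex 4.00 14.93 0.00
      vertex 12.00 14.93 0.00
      vertex 16.00 8.00 0.00
    endloop
  endfacet
  facet normal 0.0000 0.0000 -1.0000
    outer loop
      vertex 0.00 8.00 0.00
      vertex 4.00 14.93 0.00
      vertex 16.00 8.00 0.00
    endloop
  endfacet
  facet normal 0.0000 0.0000 -1.0000
    outer loop
      vertex 4.00 1.07 0.00
      vertex 0.00 8.00 0.00
      vertex 16.00 8.00 0.00
    endloop
  endfacet
  facet normal 0.0000 0.0000 -1.0000
    outer loop
      vertex 12.00 1.07 0.00
      vertex 4.00 1.07 0.00
      vertex 16.00 8.00 0.00
    endloop
  endfacet
  facet normal 0.8407 0.4853 0.2402
    outer loop
      vertex 16.00 8.00 0.00
      vertex 12.00 14.93 0.00
      vertex 8.00 8.00 28.00
    endloop
  endfacet
  facet normal 0.0000 0.9707 0.2403
    outer loop
      vertex 12.00 14.93 0.00
      vertex 4.00 14.93 0.00
      vertex 8.00 8.00 28.00
    endloop
  endfacet
  facet normal -0.8407 0.4853 0.2402
    outer loop
      vertex 4.00 14.93 0.00
      vertex 0.00 8.00 0.00
      vertex 8.00 8.00 28.00
    endloop
  endfacet
  facet normal -0.8407 -0.4853 0.2402
    outer loop
      vertex 0.00 8.00 0.00
      vertex 4.00 1.07 0.00
      vertex 8.00 8.00 28.00
    endloop
  endfacet
  facet normal 0.0000 -0.9707 0.2403
    outer loop
      vertex 4.00 1.07 0.00
      vertex 12.00 1.07 0.00
      vertex 8.00 8.00 28.00
    endloop
  endfacet
  facet normal 0.8407 -0.4853 0.2402
    outer loop
      vertex 12.00 1.07 0.00
      vertex 16.00 8.00 0.00
      vertex 8.00 8.00 28.00
    endloop
  endfacet
endsolid part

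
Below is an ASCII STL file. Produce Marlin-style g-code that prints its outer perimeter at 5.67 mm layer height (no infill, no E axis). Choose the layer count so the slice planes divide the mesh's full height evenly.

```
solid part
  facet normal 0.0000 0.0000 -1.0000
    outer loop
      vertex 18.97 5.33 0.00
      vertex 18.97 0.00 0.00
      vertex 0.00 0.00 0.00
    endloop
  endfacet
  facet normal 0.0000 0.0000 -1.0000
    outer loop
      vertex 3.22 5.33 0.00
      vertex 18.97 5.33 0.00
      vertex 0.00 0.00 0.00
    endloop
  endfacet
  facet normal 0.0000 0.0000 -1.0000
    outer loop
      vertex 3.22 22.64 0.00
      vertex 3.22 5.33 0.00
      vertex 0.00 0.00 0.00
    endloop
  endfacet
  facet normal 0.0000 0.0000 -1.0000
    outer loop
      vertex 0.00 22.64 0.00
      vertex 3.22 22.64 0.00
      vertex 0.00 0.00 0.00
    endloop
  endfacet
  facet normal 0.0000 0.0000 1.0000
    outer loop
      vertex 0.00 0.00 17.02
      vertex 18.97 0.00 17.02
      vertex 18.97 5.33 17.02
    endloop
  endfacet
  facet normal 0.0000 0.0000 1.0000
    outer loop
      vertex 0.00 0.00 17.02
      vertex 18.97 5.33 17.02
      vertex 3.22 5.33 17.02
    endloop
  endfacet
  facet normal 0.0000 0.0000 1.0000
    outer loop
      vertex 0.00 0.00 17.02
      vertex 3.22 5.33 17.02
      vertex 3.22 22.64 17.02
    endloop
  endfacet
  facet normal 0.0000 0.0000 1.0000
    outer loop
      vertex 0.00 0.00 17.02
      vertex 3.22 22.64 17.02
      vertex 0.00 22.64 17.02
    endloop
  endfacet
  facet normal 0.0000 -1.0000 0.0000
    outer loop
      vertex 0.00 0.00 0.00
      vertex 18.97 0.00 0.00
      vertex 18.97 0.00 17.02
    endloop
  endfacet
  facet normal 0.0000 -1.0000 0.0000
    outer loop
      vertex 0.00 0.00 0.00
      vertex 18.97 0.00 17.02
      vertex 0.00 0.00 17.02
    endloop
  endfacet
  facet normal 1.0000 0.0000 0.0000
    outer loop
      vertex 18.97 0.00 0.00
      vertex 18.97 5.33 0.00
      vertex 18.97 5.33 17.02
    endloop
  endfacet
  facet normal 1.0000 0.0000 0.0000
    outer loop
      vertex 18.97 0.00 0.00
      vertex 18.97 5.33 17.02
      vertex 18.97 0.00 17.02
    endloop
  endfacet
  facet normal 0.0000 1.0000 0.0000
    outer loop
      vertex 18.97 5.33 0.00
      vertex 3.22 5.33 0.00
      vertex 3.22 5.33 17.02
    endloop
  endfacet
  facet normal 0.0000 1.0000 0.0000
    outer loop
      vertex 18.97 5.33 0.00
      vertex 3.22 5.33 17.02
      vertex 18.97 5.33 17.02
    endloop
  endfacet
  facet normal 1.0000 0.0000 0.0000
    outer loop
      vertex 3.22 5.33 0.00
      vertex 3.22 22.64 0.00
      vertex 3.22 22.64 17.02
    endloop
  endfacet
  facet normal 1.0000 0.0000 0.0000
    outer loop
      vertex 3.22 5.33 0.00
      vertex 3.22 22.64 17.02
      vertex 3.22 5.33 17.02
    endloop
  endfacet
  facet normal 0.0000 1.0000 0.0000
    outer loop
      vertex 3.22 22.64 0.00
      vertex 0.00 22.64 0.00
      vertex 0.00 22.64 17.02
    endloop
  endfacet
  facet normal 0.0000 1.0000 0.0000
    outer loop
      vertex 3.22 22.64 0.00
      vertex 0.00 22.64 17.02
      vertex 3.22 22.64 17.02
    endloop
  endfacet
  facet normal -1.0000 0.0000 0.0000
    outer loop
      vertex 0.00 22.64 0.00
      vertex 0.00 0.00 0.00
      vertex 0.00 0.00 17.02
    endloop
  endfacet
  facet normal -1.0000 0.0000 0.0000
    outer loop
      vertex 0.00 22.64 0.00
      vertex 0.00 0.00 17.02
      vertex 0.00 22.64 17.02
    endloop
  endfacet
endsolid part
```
; perimeter-only toolpath
G21 ; units = mm
G90 ; absolute positioning
G28 ; home
; layer 1
G0 Z5.67
G0 X0.00 Y0.00
G1 X18.97 Y0.00
G1 X18.97 Y5.33
G1 X3.22 Y5.33
G1 X3.22 Y22.64
G1 X0.00 Y22.64
G1 X0.00 Y0.00
; layer 2
G0 Z11.35
G0 X0.00 Y0.00
G1 X18.97 Y0.00
G1 X18.97 Y5.33
G1 X3.22 Y5.33
G1 X3.22 Y22.64
G1 X0.00 Y22.64
G1 X0.00 Y0.00
; layer 3
G0 Z17.02
G0 X0.00 Y0.00
G1 X18.97 Y0.00
G1 X18.97 Y5.33
G1 X3.22 Y5.33
G1 X3.22 Y22.64
G1 X0.00 Y22.64
G1 X0.00 Y0.00
M2 ; end

The solid is an L-shaped prism: outer 19 × 22.6 mm, arm thicknesses ≈ 5.33 mm (horizontal) and 3.22 mm (vertical), extruded 17 mm in z. Slicing at Δz = 5.67 mm — 3 equal slices spanning the solid's height, so layer i sits at z = i·h/3 — gives 3 non-empty perimeters. Each is a 6-segment closed polygon; G0 lifts to the layer z and rapids to the start vertex, then G1 traces the edges.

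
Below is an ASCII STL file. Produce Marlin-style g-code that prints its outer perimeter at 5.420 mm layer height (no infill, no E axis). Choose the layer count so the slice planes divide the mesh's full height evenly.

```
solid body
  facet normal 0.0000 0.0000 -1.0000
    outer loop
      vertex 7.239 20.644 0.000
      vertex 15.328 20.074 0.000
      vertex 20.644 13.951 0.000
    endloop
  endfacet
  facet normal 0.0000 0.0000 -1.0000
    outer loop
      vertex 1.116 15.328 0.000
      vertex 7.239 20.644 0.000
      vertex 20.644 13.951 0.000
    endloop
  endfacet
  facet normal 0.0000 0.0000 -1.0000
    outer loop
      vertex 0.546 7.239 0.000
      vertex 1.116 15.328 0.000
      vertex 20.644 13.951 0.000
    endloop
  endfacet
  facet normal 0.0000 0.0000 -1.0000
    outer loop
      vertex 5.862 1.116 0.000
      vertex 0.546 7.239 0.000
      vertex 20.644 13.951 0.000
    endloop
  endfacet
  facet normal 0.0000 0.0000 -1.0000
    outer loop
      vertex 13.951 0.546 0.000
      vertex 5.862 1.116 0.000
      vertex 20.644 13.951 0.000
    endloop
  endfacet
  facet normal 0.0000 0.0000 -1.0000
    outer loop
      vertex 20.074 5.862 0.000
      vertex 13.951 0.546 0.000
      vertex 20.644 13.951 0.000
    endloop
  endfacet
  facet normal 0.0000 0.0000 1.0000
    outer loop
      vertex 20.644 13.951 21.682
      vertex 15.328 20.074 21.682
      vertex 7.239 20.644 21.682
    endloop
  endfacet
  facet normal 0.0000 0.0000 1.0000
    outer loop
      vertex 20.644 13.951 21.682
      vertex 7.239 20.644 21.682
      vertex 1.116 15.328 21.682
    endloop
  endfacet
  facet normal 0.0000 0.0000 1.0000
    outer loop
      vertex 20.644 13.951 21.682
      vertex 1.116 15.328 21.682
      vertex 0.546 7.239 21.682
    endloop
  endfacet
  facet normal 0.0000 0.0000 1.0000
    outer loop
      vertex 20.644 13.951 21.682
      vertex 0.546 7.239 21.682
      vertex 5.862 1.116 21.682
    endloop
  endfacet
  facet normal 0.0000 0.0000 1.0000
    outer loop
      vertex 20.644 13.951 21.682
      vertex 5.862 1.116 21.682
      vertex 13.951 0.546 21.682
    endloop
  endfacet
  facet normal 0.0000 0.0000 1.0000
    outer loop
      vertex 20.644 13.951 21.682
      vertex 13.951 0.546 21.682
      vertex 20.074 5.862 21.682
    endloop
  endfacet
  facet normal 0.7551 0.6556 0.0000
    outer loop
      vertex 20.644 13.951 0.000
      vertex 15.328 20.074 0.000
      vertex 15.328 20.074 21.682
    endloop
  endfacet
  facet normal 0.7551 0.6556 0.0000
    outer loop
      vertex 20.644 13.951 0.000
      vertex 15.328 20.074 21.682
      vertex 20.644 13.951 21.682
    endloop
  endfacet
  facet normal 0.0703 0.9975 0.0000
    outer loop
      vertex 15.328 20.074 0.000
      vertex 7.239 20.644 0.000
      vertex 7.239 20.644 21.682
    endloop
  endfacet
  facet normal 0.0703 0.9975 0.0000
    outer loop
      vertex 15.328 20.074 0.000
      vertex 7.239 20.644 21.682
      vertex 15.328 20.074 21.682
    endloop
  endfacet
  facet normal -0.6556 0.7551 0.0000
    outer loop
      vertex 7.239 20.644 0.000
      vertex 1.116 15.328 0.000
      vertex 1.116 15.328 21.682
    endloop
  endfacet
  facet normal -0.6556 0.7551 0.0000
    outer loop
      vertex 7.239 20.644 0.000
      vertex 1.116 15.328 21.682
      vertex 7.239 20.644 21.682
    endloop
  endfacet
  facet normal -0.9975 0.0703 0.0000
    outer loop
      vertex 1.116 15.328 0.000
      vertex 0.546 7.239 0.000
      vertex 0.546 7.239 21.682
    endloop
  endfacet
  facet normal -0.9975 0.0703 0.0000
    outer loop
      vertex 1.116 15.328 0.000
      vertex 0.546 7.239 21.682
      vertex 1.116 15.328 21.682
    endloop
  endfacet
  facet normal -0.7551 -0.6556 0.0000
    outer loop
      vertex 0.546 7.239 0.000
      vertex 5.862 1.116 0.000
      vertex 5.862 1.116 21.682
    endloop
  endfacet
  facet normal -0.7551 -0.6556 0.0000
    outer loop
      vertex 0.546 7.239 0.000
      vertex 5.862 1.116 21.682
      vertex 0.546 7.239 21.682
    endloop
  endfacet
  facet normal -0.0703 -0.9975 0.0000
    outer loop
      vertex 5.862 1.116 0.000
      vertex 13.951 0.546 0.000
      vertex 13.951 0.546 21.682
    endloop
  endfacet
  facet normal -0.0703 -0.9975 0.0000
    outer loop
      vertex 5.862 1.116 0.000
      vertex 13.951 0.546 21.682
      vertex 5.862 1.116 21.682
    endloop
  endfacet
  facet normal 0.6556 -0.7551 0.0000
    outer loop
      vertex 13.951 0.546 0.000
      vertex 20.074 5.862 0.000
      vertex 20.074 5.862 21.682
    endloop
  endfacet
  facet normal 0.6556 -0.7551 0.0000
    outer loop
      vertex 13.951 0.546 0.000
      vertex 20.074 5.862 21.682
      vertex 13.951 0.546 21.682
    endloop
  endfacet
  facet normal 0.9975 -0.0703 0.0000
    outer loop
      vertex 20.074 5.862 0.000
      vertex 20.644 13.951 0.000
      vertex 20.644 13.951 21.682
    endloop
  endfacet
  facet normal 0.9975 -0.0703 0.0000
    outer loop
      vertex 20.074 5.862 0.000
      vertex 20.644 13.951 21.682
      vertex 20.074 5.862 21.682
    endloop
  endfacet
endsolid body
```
; perimeter-only toolpath
G21 ; units = mm
G90 ; absolute positioning
G28 ; home
; layer 1
G0 Z5.420
G0 X20.644 Y13.951
G1 X15.328 Y20.074
G1 X7.239 Y20.644
G1 X1.116 Y15.328
G1 X0.546 Y7.239
G1 X5.862 Y1.116
G1 X13.951 Y0.546
G1 X20.074 Y5.862
G1 X20.644 Y13.951
; layer 2
G0 Z10.841
G0 X20.644 Y13.951
G1 X15.328 Y20.074
G1 X7.239 Y20.644
G1 X1.116 Y15.328
G1 X0.546 Y7.239
G1 X5.862 Y1.116
G1 X13.951 Y0.546
G1 X20.074 Y5.862
G1 X20.644 Y13.951
; layer 3
G0 Z16.261
G0 X20.644 Y13.951
G1 X15.328 Y20.074
G1 X7.239 Y20.644
G1 X1.116 Y15.328
G1 X0.546 Y7.239
G1 X5.862 Y1.116
G1 X13.951 Y0.546
G1 X20.074 Y5.862
G1 X20.644 Y13.951
; layer 4
G0 Z21.682
G0 X20.644 Y13.951
G1 X15.328 Y20.074
G1 X7.239 Y20.644
G1 X1.116 Y15.328
G1 X0.546 Y7.239
G1 X5.862 Y1.116
G1 X13.951 Y0.546
G1 X20.074 Y5.862
G1 X20.644 Y13.951
M2 ; end

The solid is a regular 8-sided prism (a cylinder approximated with 8 flat sides), circumscribed radius ≈ 10.6 mm, height ≈ 21.7 mm. Slicing at Δz = 5.420 mm — 4 equal slices spanning the solid's height, so layer i sits at z = i·h/4 — gives 4 non-empty perimeters. Each is a 8-segment closed polygon; G0 lifts to the layer z and rapids to the start vertex, then G1 traces the edges.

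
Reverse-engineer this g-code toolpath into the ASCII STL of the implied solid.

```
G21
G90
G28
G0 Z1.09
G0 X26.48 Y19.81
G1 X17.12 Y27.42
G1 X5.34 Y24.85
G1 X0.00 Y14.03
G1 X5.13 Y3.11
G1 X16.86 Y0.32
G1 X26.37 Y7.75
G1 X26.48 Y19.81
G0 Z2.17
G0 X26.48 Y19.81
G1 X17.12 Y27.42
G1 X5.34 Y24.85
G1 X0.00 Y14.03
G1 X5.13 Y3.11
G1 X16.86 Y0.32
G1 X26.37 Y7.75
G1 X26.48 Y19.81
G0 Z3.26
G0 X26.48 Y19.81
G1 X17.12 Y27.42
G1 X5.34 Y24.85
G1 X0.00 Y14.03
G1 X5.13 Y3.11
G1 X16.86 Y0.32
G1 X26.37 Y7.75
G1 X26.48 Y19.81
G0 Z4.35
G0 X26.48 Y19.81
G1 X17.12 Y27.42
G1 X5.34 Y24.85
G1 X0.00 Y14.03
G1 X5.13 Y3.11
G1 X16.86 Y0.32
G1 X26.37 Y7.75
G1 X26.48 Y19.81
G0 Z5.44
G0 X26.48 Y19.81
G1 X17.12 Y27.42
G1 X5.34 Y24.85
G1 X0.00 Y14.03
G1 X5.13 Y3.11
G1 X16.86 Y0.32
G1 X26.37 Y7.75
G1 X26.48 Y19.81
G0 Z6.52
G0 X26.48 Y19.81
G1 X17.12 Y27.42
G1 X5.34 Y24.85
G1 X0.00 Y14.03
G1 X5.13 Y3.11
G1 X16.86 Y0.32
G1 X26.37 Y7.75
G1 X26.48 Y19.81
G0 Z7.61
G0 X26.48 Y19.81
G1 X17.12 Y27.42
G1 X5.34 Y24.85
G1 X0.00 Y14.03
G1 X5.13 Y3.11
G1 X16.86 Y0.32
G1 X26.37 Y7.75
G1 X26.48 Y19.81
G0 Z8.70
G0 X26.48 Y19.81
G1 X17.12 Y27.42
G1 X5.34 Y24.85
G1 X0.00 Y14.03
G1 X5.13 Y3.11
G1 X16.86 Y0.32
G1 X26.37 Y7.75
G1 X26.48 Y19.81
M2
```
solid part
  facet normal 0.0000 0.0000 -1.0000
    outer loop
      vertex 5.34 24.85 0.00
      vertex 17.12 27.42 0.00
      vertex 26.48 19.81 0.00
    endloop
  endfacet
  facet normal 0.0000 0.0000 -1.0000
    outer loop
      vertex 0.00 14.03 0.00
      vertex 5.34 24.85 0.00
      vertex 26.48 19.81 0.00
    endloop
  endfacet
  facet normal 0.0000 0.0000 -1.0000
    outer loop
      vertex 5.13 3.11 0.00
      vertex 0.00 14.03 0.00
      vertex 26.48 19.81 0.00
    endloop
  endfacet
  facet normal 0.0000 0.0000 -1.0000
    outer loop
      vertex 16.86 0.32 0.00
      vertex 5.13 3.11 0.00
      vertex 26.48 19.81 0.00
    endloop
  endfacet
  facet normal 0.0000 0.0000 -1.0000
    outer loop
      vertex 26.37 7.75 0.00
      vertex 16.86 0.32 0.00
      vertex 26.48 19.81 0.00
    endloop
  endfacet
  facet normal 0.0000 0.0000 1.0000
    outer loop
      vertex 26.48 19.81 8.70
      vertex 17.12 27.42 8.70
      vertex 5.34 24.85 8.70
    endloop
  endfacet
  facet normal 0.0000 0.0000 1.0000
    outer loop
      vertex 26.48 19.81 8.70
      vertex 5.34 24.85 8.70
      vertex 0.00 14.03 8.70
    endloop
  endfacet
  facet normal 0.0000 0.0000 1.0000
    outer loop
      vertex 26.48 19.81 8.70
      vertex 0.00 14.03 8.70
      vertex 5.13 3.11 8.70
    endloop
  endfacet
  facet normal 0.0000 0.0000 1.0000
    outer loop
      vertex 26.48 19.81 8.70
      vertex 5.13 3.11 8.70
      vertex 16.86 0.32 8.70
    endloop
  endfacet
  facet normal 0.0000 0.0000 1.0000
    outer loop
      vertex 26.48 19.81 8.70
      vertex 16.86 0.32 8.70
      vertex 26.37 7.75 8.70
    endloop
  endfacet
  facet normal 0.6308 0.7759 0.0000
    outer loop
      vertex 26.48 19.81 0.00
      vertex 17.12 27.42 0.00
      vertex 17.12 27.42 8.70
    endloop
  endfacet
  facet normal 0.6308 0.7759 0.0000
    outer loop
      vertex 26.48 19.81 0.00
      vertex 17.12 27.42 8.70
      vertex 26.48 19.81 8.70
    endloop
  endfacet
  facet normal -0.2132 0.9770 0.0000
    outer loop
      vertex 17.12 27.42 0.00
      vertex 5.34 24.85 0.00
      vertex 5.34 24.85 8.70
    endloop
  endfacet
  facet normal -0.2132 0.9770 0.0000
    outer loop
      vertex 17.12 27.42 0.00
      vertex 5.34 24.85 8.70
      vertex 17.12 27.42 8.70
    endloop
  endfacet
  facet normal -0.8967 0.4426 0.0000
    outer loop
      vertex 5.34 24.85 0.00
      vertex 0.00 14.03 0.00
      vertex 0.00 14.03 8.70
    endloop
  endfacet
  facet normal -0.8967 0.4426 0.0000
    outer loop
      vertex 5.34 24.85 0.00
      vertex 0.00 14.03 8.70
      vertex 5.34 24.85 8.70
    endloop
  endfacet
  facet normal -0.9051 -0.4252 0.0000
    outer loop
      vertex 0.00 14.03 0.00
      vertex 5.13 3.11 0.00
      vertex 5.13 3.11 8.70
    endloop
  endfacet
  facet normal -0.9051 -0.4252 0.0000
    outer loop
      vertex 0.00 14.03 0.00
      vertex 5.13 3.11 8.70
      vertex 0.00 14.03 8.70
    endloop
  endfacet
  facet normal -0.2314 -0.9729 0.0000
    outer loop
      vertex 5.13 3.11 0.00
      vertex 16.86 0.32 0.00
      vertex 16.86 0.32 8.70
    endloop
  endfacet
  facet normal -0.2314 -0.9729 0.0000
    outer loop
      vertex 5.13 3.11 0.00
      vertex 16.86 0.32 8.70
      vertex 5.13 3.11 8.70
    endloop
  endfacet
  facet normal 0.6157 -0.7880 0.0000
    outer loop
      vertex 16.86 0.32 0.00
      vertex 26.37 7.75 0.00
      vertex 26.37 7.75 8.70
    endloop
  endfacet
  facet normal 0.6157 -0.7880 0.0000
    outer loop
      vertex 16.86 0.32 0.00
      vertex 26.37 7.75 8.70
      vertex 16.86 0.32 8.70
    endloop
  endfacet
  facet normal 1.0000 -0.0091 0.0000
    outer loop
      vertex 26.37 7.75 0.00
      vertex 26.48 19.81 0.00
      vertex 26.48 19.81 8.70
    endloop
  endfacet
  facet normal 1.0000 -0.0091 0.0000
    outer loop
      vertex 26.37 7.75 0.00
      vertex 26.48 19.81 8.70
      vertex 26.37 7.75 8.70
    endloop
  endfacet
endsolid part

The G0 Z moves step by Δz≈1.09 mm. Every layer's G1 loop is the same polygon, so the solid is a straight extrusion of it from z=0 to z≈8.7. Closing with flat bottom and top caps and triangulating gives 24 facets — a regular 7-sided prism (a cylinder approximated with 7 flat sides), circumscribed radius ≈ 13.9 mm, height ≈ 8.7 mm.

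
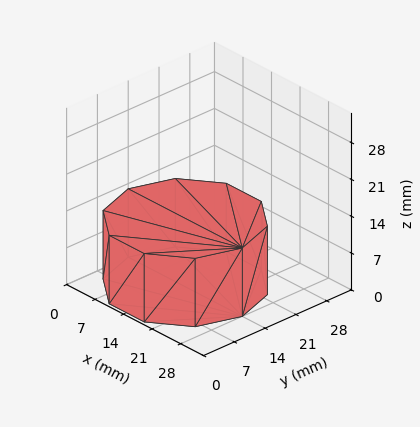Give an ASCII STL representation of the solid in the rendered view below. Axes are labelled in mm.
Reading the render: the shape is a regular 10-sided prism (a cylinder approximated with 10 flat sides), circumscribed radius ≈ 14 mm, height ≈ 13 mm (dimensions read to the nearest mm from the axis ticks). For the STL, each face is triangulated and given an outward normal.

solid part
  facet normal 0.0000 0.0000 -1.0000
    outer loop
      vertex 18.3 27.3 0.0
      vertex 25.3 22.2 0.0
      vertex 28.0 14.0 0.0
    endloop
  endfacet
  facet normal 0.0000 0.0000 -1.0000
    outer loop
      vertex 9.7 27.3 0.0
      vertex 18.3 27.3 0.0
      vertex 28.0 14.0 0.0
    endloop
  endfacet
  facet normal 0.0000 0.0000 -1.0000
    outer loop
      vertex 2.7 22.2 0.0
      vertex 9.7 27.3 0.0
      vertex 28.0 14.0 0.0
    endloop
  endfacet
  facet normal 0.0000 0.0000 -1.0000
    outer loop
      vertex 0.0 14.0 0.0
      vertex 2.7 22.2 0.0
      vertex 28.0 14.0 0.0
    endloop
  endfacet
  facet normal 0.0000 0.0000 -1.0000
    outer loop
      vertex 2.7 5.8 0.0
      vertex 0.0 14.0 0.0
      vertex 28.0 14.0 0.0
    endloop
  endfacet
  facet normal 0.0000 0.0000 -1.0000
    outer loop
      vertex 9.7 0.7 0.0
      vertex 2.7 5.8 0.0
      vertex 28.0 14.0 0.0
    endloop
  endfacet
  facet normal 0.0000 0.0000 -1.0000
    outer loop
      vertex 18.3 0.7 0.0
      vertex 9.7 0.7 0.0
      vertex 28.0 14.0 0.0
    endloop
  endfacet
  facet normal 0.0000 0.0000 -1.0000
    outer loop
      vertex 25.3 5.8 0.0
      vertex 18.3 0.7 0.0
      vertex 28.0 14.0 0.0
    endloop
  endfacet
  facet normal 0.0000 0.0000 1.0000
    outer loop
      vertex 28.0 14.0 13.0
      vertex 25.3 22.2 13.0
      vertex 18.3 27.3 13.0
    endloop
  endfacet
  facet normal 0.0000 0.0000 1.0000
    outer loop
      vertex 28.0 14.0 13.0
      vertex 18.3 27.3 13.0
      vertex 9.7 27.3 13.0
    endloop
  endfacet
  facet normal 0.0000 0.0000 1.0000
    outer loop
      vertex 28.0 14.0 13.0
      vertex 9.7 27.3 13.0
      vertex 2.7 22.2 13.0
    endloop
  endfacet
  facet normal 0.0000 0.0000 1.0000
    outer loop
      vertex 28.0 14.0 13.0
      vertex 2.7 22.2 13.0
      vertex 0.0 14.0 13.0
    endloop
  endfacet
  facet normal 0.0000 0.0000 1.0000
    outer loop
      vertex 28.0 14.0 13.0
      vertex 0.0 14.0 13.0
      vertex 2.7 5.8 13.0
    endloop
  endfacet
  facet normal 0.0000 0.0000 1.0000
    outer loop
      vertex 28.0 14.0 13.0
      vertex 2.7 5.8 13.0
      vertex 9.7 0.7 13.0
    endloop
  endfacet
  facet normal 0.0000 0.0000 1.0000
    outer loop
      vertex 28.0 14.0 13.0
      vertex 9.7 0.7 13.0
      vertex 18.3 0.7 13.0
    endloop
  endfacet
  facet normal 0.0000 0.0000 1.0000
    outer loop
      vertex 28.0 14.0 13.0
      vertex 18.3 0.7 13.0
      vertex 25.3 5.8 13.0
    endloop
  endfacet
  facet normal 0.9498 0.3128 0.0000
    outer loop
      vertex 28.0 14.0 0.0
      vertex 25.3 22.2 0.0
      vertex 25.3 22.2 13.0
    endloop
  endfacet
  facet normal 0.9498 0.3128 0.0000
    outer loop
      vertex 28.0 14.0 0.0
      vertex 25.3 22.2 13.0
      vertex 28.0 14.0 13.0
    endloop
  endfacet
  facet normal 0.5889 0.8082 0.0000
    outer loop
      vertex 25.3 22.2 0.0
      vertex 18.3 27.3 0.0
      vertex 18.3 27.3 13.0
    endloop
  endfacet
  facet normal 0.5889 0.8082 0.0000
    outer loop
      vertex 25.3 22.2 0.0
      vertex 18.3 27.3 13.0
      vertex 25.3 22.2 13.0
    endloop
  endfacet
  facet normal 0.0000 1.0000 0.0000
    outer loop
      vertex 18.3 27.3 0.0
      vertex 9.7 27.3 0.0
      vertex 9.7 27.3 13.0
    endloop
  endfacet
  facet normal 0.0000 1.0000 0.0000
    outer loop
      vertex 18.3 27.3 0.0
      vertex 9.7 27.3 13.0
      vertex 18.3 27.3 13.0
    endloop
  endfacet
  facet normal -0.5889 0.8082 0.0000
    outer loop
      vertex 9.7 27.3 0.0
      vertex 2.7 22.2 0.0
      vertex 2.7 22.2 13.0
    endloop
  endfacet
  facet normal -0.5889 0.8082 0.0000
    outer loop
      vertex 9.7 27.3 0.0
      vertex 2.7 22.2 13.0
      vertex 9.7 27.3 13.0
    endloop
  endfacet
  facet normal -0.9498 0.3128 0.0000
    outer loop
      vertex 2.7 22.2 0.0
      vertex 0.0 14.0 0.0
      vertex 0.0 14.0 13.0
    endloop
  endfacet
  facet normal -0.9498 0.3128 0.0000
    outer loop
      vertex 2.7 22.2 0.0
      vertex 0.0 14.0 13.0
      vertex 2.7 22.2 13.0
    endloop
  endfacet
  facet normal -0.9498 -0.3128 0.0000
    outer loop
      vertex 0.0 14.0 0.0
      vertex 2.7 5.8 0.0
      vertex 2.7 5.8 13.0
    endloop
  endfacet
  facet normal -0.9498 -0.3128 0.0000
    outer loop
      vertex 0.0 14.0 0.0
      vertex 2.7 5.8 13.0
      vertex 0.0 14.0 13.0
    endloop
  endfacet
  facet normal -0.5889 -0.8082 0.0000
    outer loop
      vertex 2.7 5.8 0.0
      vertex 9.7 0.7 0.0
      vertex 9.7 0.7 13.0
    endloop
  endfacet
  facet normal -0.5889 -0.8082 0.0000
    outer loop
      vertex 2.7 5.8 0.0
      vertex 9.7 0.7 13.0
      vertex 2.7 5.8 13.0
    endloop
  endfacet
  facet normal 0.0000 -1.0000 0.0000
    outer loop
      vertex 9.7 0.7 0.0
      vertex 18.3 0.7 0.0
      vertex 18.3 0.7 13.0
    endloop
  endfacet
  facet normal 0.0000 -1.0000 0.0000
    outer loop
      vertex 9.7 0.7 0.0
      vertex 18.3 0.7 13.0
      vertex 9.7 0.7 13.0
    endloop
  endfacet
  facet normal 0.5889 -0.8082 0.0000
    outer loop
      vertex 18.3 0.7 0.0
      vertex 25.3 5.8 0.0
      vertex 25.3 5.8 13.0
    endloop
  endfacet
  facet normal 0.5889 -0.8082 0.0000
    outer loop
      vertex 18.3 0.7 0.0
      vertex 25.3 5.8 13.0
      vertex 18.3 0.7 13.0
    endloop
  endfacet
  facet normal 0.9498 -0.3128 0.0000
    outer loop
      vertex 25.3 5.8 0.0
      vertex 28.0 14.0 0.0
      vertex 28.0 14.0 13.0
    endloop
  endfacet
  facet normal 0.9498 -0.3128 0.0000
    outer loop
      vertex 25.3 5.8 0.0
      vertex 28.0 14.0 13.0
      vertex 25.3 5.8 13.0
    endloop
  endfacet
endsolid part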